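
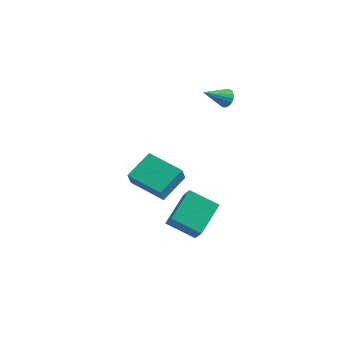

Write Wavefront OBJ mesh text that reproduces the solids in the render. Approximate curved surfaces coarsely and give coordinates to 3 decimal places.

v 3.851 2.993 2.855
v 4.221 2.642 2.955
v 2.929 2.267 3.725
v 4.254 2.799 3.121
v 4.207 2.995 3.234
v 4.089 3.191 3.273
v 3.924 3.347 3.229
v 3.745 3.433 3.111
v 3.586 3.432 2.942
v 3.48 3.344 2.756
v 3.448 3.187 2.59
v 3.495 2.991 2.476
v 3.612 2.795 2.438
v 3.777 2.639 2.482
v 3.957 2.553 2.6
v 4.115 2.554 2.769
v 4.202 -3.587 -1.239
v 2.786 -3.486 -0.642
v 4.598 -2.058 -0.558
v 3.183 -1.957 0.04
v 4.677 -4.263 0
v 3.262 -4.162 0.598
v 5.074 -2.734 0.682
v 3.658 -2.633 1.279
v -0.185 0.82 -2.791
v -0.27 0.581 -1.99
v 0.455 2.278 -2.288
v 0.37 2.039 -1.487
v 1.67 0.021 -2.833
v 1.585 -0.218 -2.032
v 2.31 1.479 -2.33
v 2.225 1.24 -1.529
f 2 1 4
f 2 4 3
f 4 1 5
f 4 5 3
f 5 1 6
f 5 6 3
f 6 1 7
f 6 7 3
f 7 1 8
f 7 8 3
f 8 1 9
f 8 9 3
f 9 1 10
f 9 10 3
f 10 1 11
f 10 11 3
f 11 1 12
f 11 12 3
f 12 1 13
f 12 13 3
f 13 1 14
f 13 14 3
f 14 1 15
f 14 15 3
f 15 1 16
f 15 16 3
f 16 1 2
f 16 2 3
f 18 20 17
f 21 18 17
f 17 20 19
f 19 21 17
f 18 24 20
f 22 18 21
f 22 24 18
f 20 24 19
f 23 21 19
f 19 24 23
f 23 22 21
f 24 22 23
f 26 28 25
f 29 26 25
f 25 28 27
f 27 29 25
f 26 32 28
f 30 26 29
f 30 32 26
f 28 32 27
f 31 29 27
f 27 32 31
f 31 30 29
f 32 30 31



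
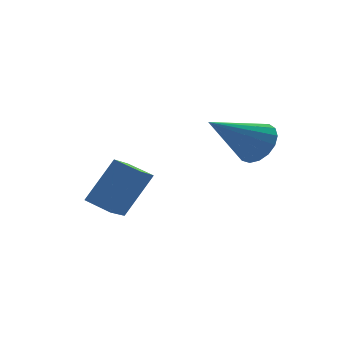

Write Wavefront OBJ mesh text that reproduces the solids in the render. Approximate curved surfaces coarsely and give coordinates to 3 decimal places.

v 2.522 0.566 0.029
v 2.871 0.726 0.602
v 1.138 0.134 0.991
v 2.723 1.01 0.517
v 2.53 1.191 0.321
v 2.335 1.229 0.057
v 2.182 1.115 -0.213
v 2.108 0.876 -0.428
v 2.128 0.565 -0.538
v 2.239 0.255 -0.518
v 2.414 0.015 -0.373
v 2.615 -0.098 -0.136
v 2.793 -0.059 0.139
v 2.91 0.123 0.389
v 2.938 0.407 0.556
v -0.297 3.264 -3.259
v -0.804 2.642 -2.852
v -0.855 3.892 -2.995
v -1.361 3.27 -2.587
v 0.541 3.45 -1.933
v 0.035 2.828 -1.525
v -0.016 4.078 -1.668
v -0.523 3.456 -1.261
f 2 1 4
f 2 4 3
f 4 1 5
f 4 5 3
f 5 1 6
f 5 6 3
f 6 1 7
f 6 7 3
f 7 1 8
f 7 8 3
f 8 1 9
f 8 9 3
f 9 1 10
f 9 10 3
f 10 1 11
f 10 11 3
f 11 1 12
f 11 12 3
f 12 1 13
f 12 13 3
f 13 1 14
f 13 14 3
f 14 1 15
f 14 15 3
f 15 1 2
f 15 2 3
f 17 19 16
f 20 17 16
f 16 19 18
f 18 20 16
f 17 23 19
f 21 17 20
f 21 23 17
f 19 23 18
f 22 20 18
f 18 23 22
f 22 21 20
f 23 21 22



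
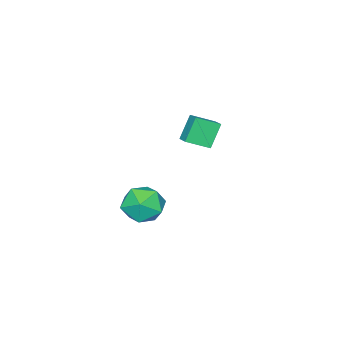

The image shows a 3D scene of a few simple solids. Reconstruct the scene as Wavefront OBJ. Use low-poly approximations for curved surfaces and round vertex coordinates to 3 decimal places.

v 2.037 0.98 2.335
v 2.447 1.588 1.347
v 2.333 -0.748 1.393
v 2.743 -0.14 0.405
v 3.408 -0.152 1.44
v 3.225 0.916 2.022
v 1.555 -0.076 0.718
v 1.372 0.992 1.3
v 2.149 0.936 0.348
v 3.294 0.888 0.794
v 1.486 -0.048 1.946
v 2.631 -0.096 2.392
v -2.952 -1.552 2.56
v -3.804 -1.552 3.891
v -3.878 -0.668 1.968
v -4.729 -0.668 3.299
v -2.451 -0.812 2.881
v -3.302 -0.812 4.212
v -3.376 0.072 2.289
v -4.228 0.072 3.62
f 1 12 6
f 1 6 2
f 1 2 8
f 1 8 11
f 1 11 12
f 2 6 10
f 6 12 5
f 12 11 3
f 11 8 7
f 8 2 9
f 4 10 5
f 4 5 3
f 4 3 7
f 4 7 9
f 4 9 10
f 5 10 6
f 3 5 12
f 7 3 11
f 9 7 8
f 10 9 2
f 14 16 13
f 17 14 13
f 13 16 15
f 15 17 13
f 14 20 16
f 18 14 17
f 18 20 14
f 16 20 15
f 19 17 15
f 15 20 19
f 19 18 17
f 20 18 19



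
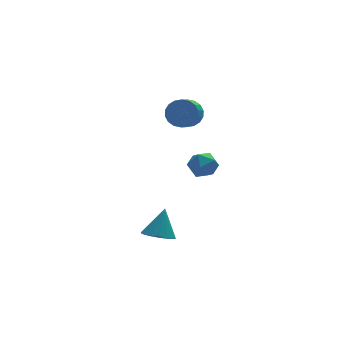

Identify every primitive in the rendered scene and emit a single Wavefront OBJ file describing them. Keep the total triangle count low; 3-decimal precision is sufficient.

v -1.676 -4.042 -1.696
v -1.084 -4.889 -1.575
v -1.024 -3.338 0.036
v -0.803 -4.597 -1.799
v -0.694 -4.196 -2.003
v -0.78 -3.765 -2.146
v -1.043 -3.388 -2.2
v -1.432 -3.14 -2.154
v -1.869 -3.072 -2.018
v -2.267 -3.195 -1.818
v -2.549 -3.486 -1.593
v -2.658 -3.887 -1.39
v -2.572 -4.319 -1.247
v -2.308 -4.696 -1.193
v -1.92 -4.943 -1.238
v -1.483 -5.012 -1.375
v 2.962 4.21 3.196
v 3.521 4.387 4.091
v 2.857 3.506 4.679
v 2.298 3.33 3.784
v 3.156 4.69 4.132
v 2.492 3.809 4.721
v 2.753 4.898 3.988
v 2.089 4.017 4.577
v 2.391 4.97 3.687
v 1.727 4.089 4.276
v 2.142 4.891 3.289
v 1.478 4.011 3.877
v 2.056 4.678 2.872
v 1.391 3.797 3.461
v 2.149 4.372 2.519
v 1.485 3.491 3.108
v 2.403 4.034 2.301
v 1.739 3.153 2.889
v 2.768 3.731 2.259
v 2.104 2.85 2.848
v 3.171 3.523 2.403
v 2.507 2.642 2.992
v 3.533 3.451 2.704
v 2.869 2.57 3.293
v 3.782 3.529 3.103
v 3.118 2.649 3.691
v 3.869 3.743 3.519
v 3.204 2.862 4.108
v 3.775 4.049 3.872
v 3.111 3.168 4.461
v 2.902 2.917 0.121
v 3.71 2.848 -0.597
v 2.75 1.172 0.117
v 3.558 1.103 -0.601
v 3.761 1.419 0.415
v 3.855 2.498 0.418
v 2.605 1.522 -0.898
v 2.699 2.601 -0.895
v 3.527 1.986 -1.226
v 4.241 1.922 -0.415
v 2.219 2.098 -0.065
v 2.933 2.034 0.746
f 2 1 4
f 2 4 3
f 4 1 5
f 4 5 3
f 5 1 6
f 5 6 3
f 6 1 7
f 6 7 3
f 7 1 8
f 7 8 3
f 8 1 9
f 8 9 3
f 9 1 10
f 9 10 3
f 10 1 11
f 10 11 3
f 11 1 12
f 11 12 3
f 12 1 13
f 12 13 3
f 13 1 14
f 13 14 3
f 14 1 15
f 14 15 3
f 15 1 16
f 15 16 3
f 16 1 2
f 16 2 3
f 18 17 21
f 18 21 19
f 19 21 22
f 19 22 20
f 21 17 23
f 21 23 22
f 22 23 24
f 22 24 20
f 23 17 25
f 23 25 24
f 24 25 26
f 24 26 20
f 25 17 27
f 25 27 26
f 26 27 28
f 26 28 20
f 27 17 29
f 27 29 28
f 28 29 30
f 28 30 20
f 29 17 31
f 29 31 30
f 30 31 32
f 30 32 20
f 31 17 33
f 31 33 32
f 32 33 34
f 32 34 20
f 33 17 35
f 33 35 34
f 34 35 36
f 34 36 20
f 35 17 37
f 35 37 36
f 36 37 38
f 36 38 20
f 37 17 39
f 37 39 38
f 38 39 40
f 38 40 20
f 39 17 41
f 39 41 40
f 40 41 42
f 40 42 20
f 41 17 43
f 41 43 42
f 42 43 44
f 42 44 20
f 43 17 45
f 43 45 44
f 44 45 46
f 44 46 20
f 45 17 18
f 45 18 46
f 46 18 19
f 46 19 20
f 47 58 52
f 47 52 48
f 47 48 54
f 47 54 57
f 47 57 58
f 48 52 56
f 52 58 51
f 58 57 49
f 57 54 53
f 54 48 55
f 50 56 51
f 50 51 49
f 50 49 53
f 50 53 55
f 50 55 56
f 51 56 52
f 49 51 58
f 53 49 57
f 55 53 54
f 56 55 48



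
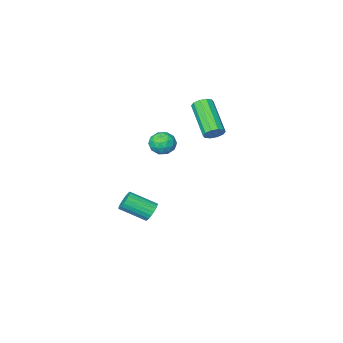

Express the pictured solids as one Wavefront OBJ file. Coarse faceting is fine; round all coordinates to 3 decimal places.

v 1.701 -0.292 -3.149
v 2.048 -0.203 -3.552
v 3.027 -0.959 -2.875
v 2.679 -1.048 -2.471
v 2.089 -0.029 -3.416
v 3.068 -0.785 -2.739
v 2.062 0.1 -3.234
v 3.041 -0.656 -2.557
v 1.973 0.161 -3.037
v 2.952 -0.595 -2.36
v 1.837 0.143 -2.86
v 2.816 -0.612 -2.183
v 1.677 0.051 -2.732
v 2.656 -0.705 -2.055
v 1.521 -0.101 -2.676
v 2.5 -0.857 -1.999
v 1.397 -0.286 -2.702
v 2.376 -1.042 -2.025
v 1.324 -0.472 -2.805
v 2.303 -1.228 -2.128
v 1.317 -0.627 -2.968
v 2.296 -1.383 -2.291
v 1.376 -0.724 -3.162
v 2.355 -1.48 -2.484
v 1.491 -0.746 -3.353
v 2.47 -1.502 -2.676
v 1.643 -0.69 -3.509
v 2.622 -1.446 -2.832
v 1.804 -0.565 -3.603
v 2.783 -1.321 -2.926
v 1.947 -0.393 -3.618
v 2.926 -1.149 -2.941
v 2.553 2.785 2.597
v 3.058 2.397 2.52
v 2.042 2.023 3.08
v 2.547 1.635 3.003
v 2.584 2.134 3.404
v 2.9 2.605 3.106
v 2.2 1.815 2.494
v 2.516 2.286 2.196
v 2.84 1.798 2.456
v 3.077 1.995 3.019
v 2.023 2.425 2.581
v 2.26 2.622 3.144
v 2.851 2.658 2.516
v 2.249 1.762 3.084
v 2.271 2.055 3.32
v 2.568 1.827 3.274
v 2.758 2.78 2.86
v 3.055 2.552 2.815
v 2.776 2.397 3.335
v 2.045 1.868 2.785
v 2.342 1.64 2.74
v 2.532 2.593 2.326
v 2.829 2.365 2.28
v 2.324 2.023 2.265
v 3.019 2.078 2.433
v 2.718 1.63 2.717
v 2.514 1.736 2.418
v 2.7 2.013 2.243
v 3.159 2.194 2.764
v 2.858 1.745 3.048
v 2.88 2.038 3.284
v 3.066 2.316 3.108
v 3.03 1.841 2.726
v 2.242 2.675 2.552
v 1.941 2.226 2.836
v 2.034 2.104 2.492
v 2.22 2.382 2.316
v 2.382 2.79 2.883
v 2.081 2.342 3.167
v 2.4 2.407 3.357
v 2.586 2.684 3.182
v 2.07 2.579 2.874
v -0.366 1.619 2.268
v -0.048 1.352 1.971
v -0.376 -0.225 3.034
v -0.694 0.041 3.332
v 0.12 1.476 2.207
v -0.208 -0.101 3.27
v 0.103 1.655 2.466
v -0.225 0.078 3.53
v -0.094 1.819 2.65
v -0.422 0.242 3.713
v -0.394 1.907 2.688
v -0.722 0.33 3.751
v -0.684 1.885 2.566
v -1.012 0.308 3.629
v -0.852 1.761 2.33
v -1.18 0.184 3.393
v -0.835 1.582 2.07
v -1.163 0.005 3.134
v -0.638 1.418 1.887
v -0.966 -0.159 2.95
v -0.338 1.33 1.849
v -0.666 -0.247 2.912
f 2 1 5
f 2 5 3
f 3 5 6
f 3 6 4
f 5 1 7
f 5 7 6
f 6 7 8
f 6 8 4
f 7 1 9
f 7 9 8
f 8 9 10
f 8 10 4
f 9 1 11
f 9 11 10
f 10 11 12
f 10 12 4
f 11 1 13
f 11 13 12
f 12 13 14
f 12 14 4
f 13 1 15
f 13 15 14
f 14 15 16
f 14 16 4
f 15 1 17
f 15 17 16
f 16 17 18
f 16 18 4
f 17 1 19
f 17 19 18
f 18 19 20
f 18 20 4
f 19 1 21
f 19 21 20
f 20 21 22
f 20 22 4
f 21 1 23
f 21 23 22
f 22 23 24
f 22 24 4
f 23 1 25
f 23 25 24
f 24 25 26
f 24 26 4
f 25 1 27
f 25 27 26
f 26 27 28
f 26 28 4
f 27 1 29
f 27 29 28
f 28 29 30
f 28 30 4
f 29 1 31
f 29 31 30
f 30 31 32
f 30 32 4
f 31 1 2
f 31 2 32
f 32 2 3
f 32 3 4
f 33 70 49
f 70 44 73
f 49 73 38
f 70 73 49
f 33 49 45
f 49 38 50
f 45 50 34
f 49 50 45
f 33 45 54
f 45 34 55
f 54 55 40
f 45 55 54
f 33 54 66
f 54 40 69
f 66 69 43
f 54 69 66
f 33 66 70
f 66 43 74
f 70 74 44
f 66 74 70
f 34 50 61
f 50 38 64
f 61 64 42
f 50 64 61
f 38 73 51
f 73 44 72
f 51 72 37
f 73 72 51
f 44 74 71
f 74 43 67
f 71 67 35
f 74 67 71
f 43 69 68
f 69 40 56
f 68 56 39
f 69 56 68
f 40 55 60
f 55 34 57
f 60 57 41
f 55 57 60
f 36 62 48
f 62 42 63
f 48 63 37
f 62 63 48
f 36 48 46
f 48 37 47
f 46 47 35
f 48 47 46
f 36 46 53
f 46 35 52
f 53 52 39
f 46 52 53
f 36 53 58
f 53 39 59
f 58 59 41
f 53 59 58
f 36 58 62
f 58 41 65
f 62 65 42
f 58 65 62
f 37 63 51
f 63 42 64
f 51 64 38
f 63 64 51
f 35 47 71
f 47 37 72
f 71 72 44
f 47 72 71
f 39 52 68
f 52 35 67
f 68 67 43
f 52 67 68
f 41 59 60
f 59 39 56
f 60 56 40
f 59 56 60
f 42 65 61
f 65 41 57
f 61 57 34
f 65 57 61
f 76 75 79
f 76 79 77
f 77 79 80
f 77 80 78
f 79 75 81
f 79 81 80
f 80 81 82
f 80 82 78
f 81 75 83
f 81 83 82
f 82 83 84
f 82 84 78
f 83 75 85
f 83 85 84
f 84 85 86
f 84 86 78
f 85 75 87
f 85 87 86
f 86 87 88
f 86 88 78
f 87 75 89
f 87 89 88
f 88 89 90
f 88 90 78
f 89 75 91
f 89 91 90
f 90 91 92
f 90 92 78
f 91 75 93
f 91 93 92
f 92 93 94
f 92 94 78
f 93 75 95
f 93 95 94
f 94 95 96
f 94 96 78
f 95 75 76
f 95 76 96
f 96 76 77
f 96 77 78



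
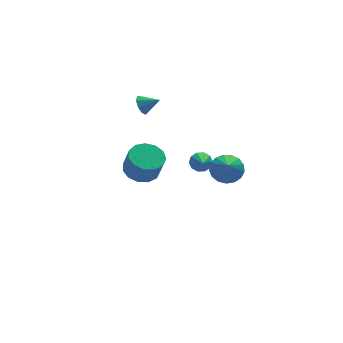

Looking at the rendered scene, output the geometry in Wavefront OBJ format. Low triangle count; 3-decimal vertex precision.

v 3.775 3.04 -1.078
v 4.348 2.832 -1.085
v 3.405 2 -0.302
v 4.312 3.064 -0.79
v 4.071 3.288 -0.606
v 3.717 3.417 -0.602
v 3.385 3.402 -0.779
v 3.202 3.249 -1.071
v 3.238 3.016 -1.366
v 3.479 2.793 -1.551
v 3.833 2.664 -1.555
v 4.165 2.679 -1.377
v 2.134 -3.144 3.421
v 2.843 -3.584 3.323
v 1.866 -3.756 4.219
v 2.945 -3.293 3.58
v 2.862 -2.968 3.802
v 2.612 -2.683 3.936
v 2.252 -2.504 3.952
v 1.865 -2.472 3.847
v 1.54 -2.593 3.644
v 1.351 -2.841 3.391
v 1.341 -3.159 3.144
v 1.513 -3.473 2.961
v 1.827 -3.711 2.883
v 2.212 -3.82 2.929
v 2.578 -3.774 3.087
v 0.892 3.869 3.705
v 1.292 4.122 3.32
v 1.648 3.391 4.175
v 1.24 4.367 3.653
v 1.025 4.38 4.011
v 0.749 4.153 4.225
v 0.539 3.794 4.197
v 0.495 3.469 3.938
v 0.636 3.332 3.57
v 0.898 3.446 3.266
v 1.157 3.758 3.167
v -1.267 -0.857 2.902
v -0.562 -0.284 3.046
v -0.448 -0.729 4.262
v -1.153 -1.303 4.118
v -0.991 -0.025 3.181
v -0.877 -0.471 4.397
v -1.507 -0.031 3.227
v -1.393 -0.476 4.443
v -1.947 -0.299 3.17
v -1.833 -0.744 4.386
v -2.171 -0.744 3.028
v -2.057 -1.19 4.244
v -2.108 -1.225 2.846
v -1.994 -1.671 4.062
v -1.778 -1.59 2.682
v -1.664 -2.035 3.898
v -1.286 -1.722 2.587
v -1.172 -2.167 3.803
v -0.788 -1.579 2.593
v -0.673 -2.024 3.809
v -0.442 -1.207 2.696
v -0.327 -1.653 3.912
v -0.357 -0.724 2.865
v -0.243 -1.17 4.081
f 2 1 4
f 2 4 3
f 4 1 5
f 4 5 3
f 5 1 6
f 5 6 3
f 6 1 7
f 6 7 3
f 7 1 8
f 7 8 3
f 8 1 9
f 8 9 3
f 9 1 10
f 9 10 3
f 10 1 11
f 10 11 3
f 11 1 12
f 11 12 3
f 12 1 2
f 12 2 3
f 14 13 16
f 14 16 15
f 16 13 17
f 16 17 15
f 17 13 18
f 17 18 15
f 18 13 19
f 18 19 15
f 19 13 20
f 19 20 15
f 20 13 21
f 20 21 15
f 21 13 22
f 21 22 15
f 22 13 23
f 22 23 15
f 23 13 24
f 23 24 15
f 24 13 25
f 24 25 15
f 25 13 26
f 25 26 15
f 26 13 27
f 26 27 15
f 27 13 14
f 27 14 15
f 29 28 31
f 29 31 30
f 31 28 32
f 31 32 30
f 32 28 33
f 32 33 30
f 33 28 34
f 33 34 30
f 34 28 35
f 34 35 30
f 35 28 36
f 35 36 30
f 36 28 37
f 36 37 30
f 37 28 38
f 37 38 30
f 38 28 29
f 38 29 30
f 40 39 43
f 40 43 41
f 41 43 44
f 41 44 42
f 43 39 45
f 43 45 44
f 44 45 46
f 44 46 42
f 45 39 47
f 45 47 46
f 46 47 48
f 46 48 42
f 47 39 49
f 47 49 48
f 48 49 50
f 48 50 42
f 49 39 51
f 49 51 50
f 50 51 52
f 50 52 42
f 51 39 53
f 51 53 52
f 52 53 54
f 52 54 42
f 53 39 55
f 53 55 54
f 54 55 56
f 54 56 42
f 55 39 57
f 55 57 56
f 56 57 58
f 56 58 42
f 57 39 59
f 57 59 58
f 58 59 60
f 58 60 42
f 59 39 61
f 59 61 60
f 60 61 62
f 60 62 42
f 61 39 40
f 61 40 62
f 62 40 41
f 62 41 42



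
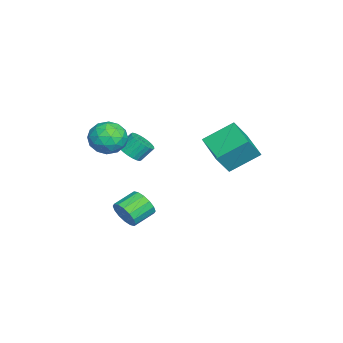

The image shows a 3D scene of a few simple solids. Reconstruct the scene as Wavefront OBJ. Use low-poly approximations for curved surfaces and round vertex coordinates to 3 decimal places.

v -3.523 2.704 1.433
v -4.052 4.238 2.459
v -1.939 3.561 0.969
v -2.468 5.095 1.995
v -2.832 2.105 2.685
v -3.361 3.639 3.711
v -1.248 2.962 2.221
v -1.777 4.496 3.247
v -0.335 -1.453 -1.558
v 0.099 -1.401 -0.829
v -0.771 -0.534 -0.373
v -1.205 -0.587 -1.102
v 0.273 -1.091 -1.087
v -0.597 -0.224 -0.632
v 0.284 -0.877 -1.472
v -0.586 -0.01 -1.016
v 0.129 -0.818 -1.879
v -0.741 0.049 -1.424
v -0.15 -0.93 -2.201
v -1.02 -0.063 -1.746
v -0.478 -1.181 -2.35
v -1.348 -0.314 -1.895
v -0.769 -1.506 -2.287
v -1.639 -0.639 -1.831
v -0.943 -1.816 -2.028
v -1.813 -0.949 -1.573
v -0.954 -2.03 -1.644
v -1.824 -1.163 -1.188
v -0.799 -2.089 -1.236
v -1.669 -1.222 -0.781
v -0.52 -1.977 -0.914
v -1.39 -1.11 -0.459
v -0.192 -1.726 -0.765
v -1.062 -0.859 -0.31
v -3.164 -1.579 1.303
v -2.448 -1.325 1.307
v -2.68 -0.687 2.082
v -3.396 -0.941 2.077
v -2.575 -1.138 1.115
v -2.806 -0.499 1.89
v -2.791 -1.018 0.952
v -3.022 -0.38 1.726
v -3.064 -0.984 0.842
v -3.296 -0.345 1.616
v -3.352 -1.04 0.802
v -3.584 -0.401 1.576
v -3.612 -1.178 0.838
v -3.844 -0.54 1.612
v -3.804 -1.378 0.945
v -4.035 -0.739 1.72
v -3.898 -1.608 1.107
v -4.13 -0.969 1.881
v -3.88 -1.833 1.298
v -4.112 -1.195 2.073
v -3.754 -2.021 1.49
v -3.985 -1.382 2.265
v -3.538 -2.14 1.654
v -3.769 -1.502 2.428
v -3.264 -2.175 1.764
v -3.496 -1.536 2.538
v -2.976 -2.119 1.804
v -3.208 -1.48 2.578
v -2.716 -1.98 1.768
v -2.948 -1.342 2.542
v -2.525 -1.781 1.66
v -2.756 -1.142 2.435
v -2.43 -1.551 1.499
v -2.662 -0.912 2.273
v -0.929 -1.641 3.99
v -0.067 -1.305 3.489
v -0.093 -3.035 4.491
v 0.769 -2.699 3.99
v 0.431 -2.196 4.849
v -0.086 -1.334 4.539
v -0.074 -3.006 3.441
v -0.591 -2.144 3.131
v 0.461 -2.148 3.149
v 0.773 -1.648 4.02
v -0.933 -2.692 3.96
v -0.621 -2.192 4.831
v -0.571 -1.35 3.695
v 0.411 -2.99 4.285
v 0.213 -2.694 4.79
v 0.719 -2.496 4.495
v -0.582 -1.368 4.313
v -0.076 -1.17 4.018
v 0.217 -1.694 4.818
v -0.084 -3.17 3.962
v 0.422 -2.972 3.667
v -0.879 -1.844 3.485
v -0.373 -1.646 3.19
v -0.377 -2.646 3.162
v 0.245 -1.649 3.201
v 0.737 -2.468 3.496
v 0.241 -2.648 3.173
v -0.062 -2.142 2.991
v 0.428 -1.355 3.713
v 0.92 -2.174 4.008
v 0.721 -1.879 4.513
v 0.418 -1.372 4.33
v 0.739 -1.85 3.513
v -1.08 -2.166 3.972
v -0.588 -2.985 4.267
v -0.578 -2.968 3.65
v -0.881 -2.461 3.467
v -0.897 -1.872 4.484
v -0.405 -2.691 4.779
v -0.098 -2.198 4.989
v -0.401 -1.692 4.807
v -0.899 -2.49 4.467
f 2 4 1
f 5 2 1
f 1 4 3
f 3 5 1
f 2 8 4
f 6 2 5
f 6 8 2
f 4 8 3
f 7 5 3
f 3 8 7
f 7 6 5
f 8 6 7
f 10 9 13
f 10 13 11
f 11 13 14
f 11 14 12
f 13 9 15
f 13 15 14
f 14 15 16
f 14 16 12
f 15 9 17
f 15 17 16
f 16 17 18
f 16 18 12
f 17 9 19
f 17 19 18
f 18 19 20
f 18 20 12
f 19 9 21
f 19 21 20
f 20 21 22
f 20 22 12
f 21 9 23
f 21 23 22
f 22 23 24
f 22 24 12
f 23 9 25
f 23 25 24
f 24 25 26
f 24 26 12
f 25 9 27
f 25 27 26
f 26 27 28
f 26 28 12
f 27 9 29
f 27 29 28
f 28 29 30
f 28 30 12
f 29 9 31
f 29 31 30
f 30 31 32
f 30 32 12
f 31 9 33
f 31 33 32
f 32 33 34
f 32 34 12
f 33 9 10
f 33 10 34
f 34 10 11
f 34 11 12
f 36 35 39
f 36 39 37
f 37 39 40
f 37 40 38
f 39 35 41
f 39 41 40
f 40 41 42
f 40 42 38
f 41 35 43
f 41 43 42
f 42 43 44
f 42 44 38
f 43 35 45
f 43 45 44
f 44 45 46
f 44 46 38
f 45 35 47
f 45 47 46
f 46 47 48
f 46 48 38
f 47 35 49
f 47 49 48
f 48 49 50
f 48 50 38
f 49 35 51
f 49 51 50
f 50 51 52
f 50 52 38
f 51 35 53
f 51 53 52
f 52 53 54
f 52 54 38
f 53 35 55
f 53 55 54
f 54 55 56
f 54 56 38
f 55 35 57
f 55 57 56
f 56 57 58
f 56 58 38
f 57 35 59
f 57 59 58
f 58 59 60
f 58 60 38
f 59 35 61
f 59 61 60
f 60 61 62
f 60 62 38
f 61 35 63
f 61 63 62
f 62 63 64
f 62 64 38
f 63 35 65
f 63 65 64
f 64 65 66
f 64 66 38
f 65 35 67
f 65 67 66
f 66 67 68
f 66 68 38
f 67 35 36
f 67 36 68
f 68 36 37
f 68 37 38
f 69 106 85
f 106 80 109
f 85 109 74
f 106 109 85
f 69 85 81
f 85 74 86
f 81 86 70
f 85 86 81
f 69 81 90
f 81 70 91
f 90 91 76
f 81 91 90
f 69 90 102
f 90 76 105
f 102 105 79
f 90 105 102
f 69 102 106
f 102 79 110
f 106 110 80
f 102 110 106
f 70 86 97
f 86 74 100
f 97 100 78
f 86 100 97
f 74 109 87
f 109 80 108
f 87 108 73
f 109 108 87
f 80 110 107
f 110 79 103
f 107 103 71
f 110 103 107
f 79 105 104
f 105 76 92
f 104 92 75
f 105 92 104
f 76 91 96
f 91 70 93
f 96 93 77
f 91 93 96
f 72 98 84
f 98 78 99
f 84 99 73
f 98 99 84
f 72 84 82
f 84 73 83
f 82 83 71
f 84 83 82
f 72 82 89
f 82 71 88
f 89 88 75
f 82 88 89
f 72 89 94
f 89 75 95
f 94 95 77
f 89 95 94
f 72 94 98
f 94 77 101
f 98 101 78
f 94 101 98
f 73 99 87
f 99 78 100
f 87 100 74
f 99 100 87
f 71 83 107
f 83 73 108
f 107 108 80
f 83 108 107
f 75 88 104
f 88 71 103
f 104 103 79
f 88 103 104
f 77 95 96
f 95 75 92
f 96 92 76
f 95 92 96
f 78 101 97
f 101 77 93
f 97 93 70
f 101 93 97



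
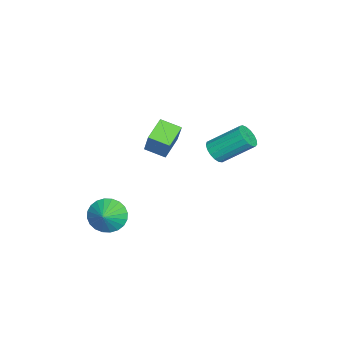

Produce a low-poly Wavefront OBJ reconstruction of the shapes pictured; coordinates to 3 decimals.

v -1.05 0.899 -0.097
v -0.676 1.327 -0.603
v -0.797 3.008 0.732
v -1.17 2.581 1.237
v -1.026 1.373 -0.692
v -1.146 3.054 0.643
v -1.381 1.31 -0.644
v -1.501 2.991 0.69
v -1.661 1.153 -0.472
v -1.781 2.834 0.863
v -1.8 0.938 -0.214
v -1.92 2.619 1.121
v -1.768 0.714 0.071
v -1.888 2.395 1.406
v -1.571 0.533 0.317
v -1.691 2.214 1.652
v -1.255 0.435 0.469
v -1.375 2.117 1.803
v -0.892 0.444 0.49
v -1.012 2.125 1.825
v -0.565 0.557 0.377
v -0.685 2.238 1.712
v -0.349 0.749 0.155
v -0.469 2.43 1.49
v -0.294 0.975 -0.124
v -0.414 2.656 1.21
v -0.412 1.184 -0.398
v -0.532 2.865 0.937
v 3.213 -3.959 -2.459
v 3.697 -4.498 -3.219
v 4.287 -3.981 -1.761
v 3.777 -4.113 -3.331
v 3.772 -3.703 -3.31
v 3.681 -3.333 -3.16
v 3.52 -3.058 -2.902
v 3.312 -2.921 -2.578
v 3.088 -2.941 -2.235
v 2.884 -3.116 -1.926
v 2.73 -3.42 -1.698
v 2.65 -3.806 -1.586
v 2.655 -4.215 -1.607
v 2.745 -4.585 -1.757
v 2.907 -4.86 -2.015
v 3.115 -4.998 -2.34
v 3.338 -4.977 -2.682
v 3.543 -4.802 -2.991
v -4.319 -2.729 -1.168
v -3.648 -2.392 0.28
v -4.101 -1.546 -1.543
v -3.431 -1.209 -0.096
v -2.949 -3.151 -1.704
v -2.279 -2.814 -0.257
v -2.732 -1.968 -2.08
v -2.061 -1.631 -0.632
f 2 1 5
f 2 5 3
f 3 5 6
f 3 6 4
f 5 1 7
f 5 7 6
f 6 7 8
f 6 8 4
f 7 1 9
f 7 9 8
f 8 9 10
f 8 10 4
f 9 1 11
f 9 11 10
f 10 11 12
f 10 12 4
f 11 1 13
f 11 13 12
f 12 13 14
f 12 14 4
f 13 1 15
f 13 15 14
f 14 15 16
f 14 16 4
f 15 1 17
f 15 17 16
f 16 17 18
f 16 18 4
f 17 1 19
f 17 19 18
f 18 19 20
f 18 20 4
f 19 1 21
f 19 21 20
f 20 21 22
f 20 22 4
f 21 1 23
f 21 23 22
f 22 23 24
f 22 24 4
f 23 1 25
f 23 25 24
f 24 25 26
f 24 26 4
f 25 1 27
f 25 27 26
f 26 27 28
f 26 28 4
f 27 1 2
f 27 2 28
f 28 2 3
f 28 3 4
f 30 29 32
f 30 32 31
f 32 29 33
f 32 33 31
f 33 29 34
f 33 34 31
f 34 29 35
f 34 35 31
f 35 29 36
f 35 36 31
f 36 29 37
f 36 37 31
f 37 29 38
f 37 38 31
f 38 29 39
f 38 39 31
f 39 29 40
f 39 40 31
f 40 29 41
f 40 41 31
f 41 29 42
f 41 42 31
f 42 29 43
f 42 43 31
f 43 29 44
f 43 44 31
f 44 29 45
f 44 45 31
f 45 29 46
f 45 46 31
f 46 29 30
f 46 30 31
f 48 50 47
f 51 48 47
f 47 50 49
f 49 51 47
f 48 54 50
f 52 48 51
f 52 54 48
f 50 54 49
f 53 51 49
f 49 54 53
f 53 52 51
f 54 52 53



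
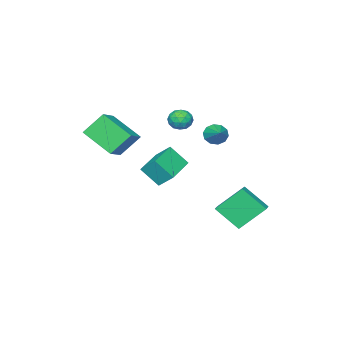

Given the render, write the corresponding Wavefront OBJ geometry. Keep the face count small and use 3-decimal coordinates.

v 2.351 0.582 3.09
v 2.817 0.054 3.128
v 1.503 -0.174 2.992
v 1.969 -0.702 3.03
v 1.842 -0.303 3.597
v 2.365 0.164 3.657
v 1.955 -0.284 2.463
v 2.478 0.183 2.523
v 2.572 -0.48 2.74
v 2.502 -0.493 3.441
v 1.818 0.373 2.679
v 1.748 0.36 3.38
v 2.658 0.384 3.117
v 1.662 -0.504 3.003
v 1.587 -0.27 3.336
v 1.861 -0.58 3.358
v 2.393 0.449 3.429
v 2.667 0.139 3.451
v 2.093 -0.072 3.727
v 1.653 -0.259 2.669
v 1.927 -0.569 2.691
v 2.459 0.46 2.762
v 2.733 0.15 2.784
v 2.227 -0.048 2.393
v 2.788 -0.24 2.911
v 2.29 -0.684 2.854
v 2.281 -0.439 2.521
v 2.589 -0.164 2.556
v 2.747 -0.247 3.323
v 2.249 -0.691 3.266
v 2.174 -0.457 3.599
v 2.482 -0.183 3.635
v 2.603 -0.561 3.095
v 2.071 0.571 2.854
v 1.573 0.127 2.797
v 1.838 0.063 2.485
v 2.146 0.337 2.521
v 2.03 0.564 3.266
v 1.532 0.12 3.209
v 1.731 0.044 3.564
v 2.039 0.319 3.599
v 1.717 0.441 3.025
v 3.004 -4.018 2.478
v 4.267 -3.513 3.133
v 2.835 -2.216 1.413
v 4.098 -1.711 2.068
v 3.882 -4.649 1.272
v 5.145 -4.144 1.927
v 3.713 -2.847 0.207
v 4.976 -2.342 0.862
v -0.597 -0.035 1.126
v -0.158 -0.04 0.594
v 0.177 0.935 1.754
v -0.458 0.252 0.514
v -0.812 0.434 0.667
v -1.083 0.437 0.996
v -1.169 0.26 1.375
v -1.036 -0.029 1.658
v -0.735 -0.321 1.738
v -0.382 -0.503 1.584
v -0.11 -0.507 1.255
v -0.025 -0.33 0.877
v 3.193 -0.819 0.637
v 3.02 0.014 1.411
v 2.771 0.048 -0.391
v 2.598 0.881 0.382
v 5.002 -0.221 0.398
v 4.829 0.612 1.171
v 4.58 0.646 -0.631
v 4.407 1.479 0.143
v -1.448 2.908 -3.596
v -1.036 1.608 -2.392
v -0.705 3.372 -3.35
v -0.293 2.071 -2.146
v -0.387 1.949 -4.994
v 0.025 0.648 -3.79
v 0.356 2.412 -4.748
v 0.768 1.112 -3.544
f 1 38 17
f 38 12 41
f 17 41 6
f 38 41 17
f 1 17 13
f 17 6 18
f 13 18 2
f 17 18 13
f 1 13 22
f 13 2 23
f 22 23 8
f 13 23 22
f 1 22 34
f 22 8 37
f 34 37 11
f 22 37 34
f 1 34 38
f 34 11 42
f 38 42 12
f 34 42 38
f 2 18 29
f 18 6 32
f 29 32 10
f 18 32 29
f 6 41 19
f 41 12 40
f 19 40 5
f 41 40 19
f 12 42 39
f 42 11 35
f 39 35 3
f 42 35 39
f 11 37 36
f 37 8 24
f 36 24 7
f 37 24 36
f 8 23 28
f 23 2 25
f 28 25 9
f 23 25 28
f 4 30 16
f 30 10 31
f 16 31 5
f 30 31 16
f 4 16 14
f 16 5 15
f 14 15 3
f 16 15 14
f 4 14 21
f 14 3 20
f 21 20 7
f 14 20 21
f 4 21 26
f 21 7 27
f 26 27 9
f 21 27 26
f 4 26 30
f 26 9 33
f 30 33 10
f 26 33 30
f 5 31 19
f 31 10 32
f 19 32 6
f 31 32 19
f 3 15 39
f 15 5 40
f 39 40 12
f 15 40 39
f 7 20 36
f 20 3 35
f 36 35 11
f 20 35 36
f 9 27 28
f 27 7 24
f 28 24 8
f 27 24 28
f 10 33 29
f 33 9 25
f 29 25 2
f 33 25 29
f 44 46 43
f 47 44 43
f 43 46 45
f 45 47 43
f 44 50 46
f 48 44 47
f 48 50 44
f 46 50 45
f 49 47 45
f 45 50 49
f 49 48 47
f 50 48 49
f 52 51 54
f 52 54 53
f 54 51 55
f 54 55 53
f 55 51 56
f 55 56 53
f 56 51 57
f 56 57 53
f 57 51 58
f 57 58 53
f 58 51 59
f 58 59 53
f 59 51 60
f 59 60 53
f 60 51 61
f 60 61 53
f 61 51 62
f 61 62 53
f 62 51 52
f 62 52 53
f 64 66 63
f 67 64 63
f 63 66 65
f 65 67 63
f 64 70 66
f 68 64 67
f 68 70 64
f 66 70 65
f 69 67 65
f 65 70 69
f 69 68 67
f 70 68 69
f 72 74 71
f 75 72 71
f 71 74 73
f 73 75 71
f 72 78 74
f 76 72 75
f 76 78 72
f 74 78 73
f 77 75 73
f 73 78 77
f 77 76 75
f 78 76 77



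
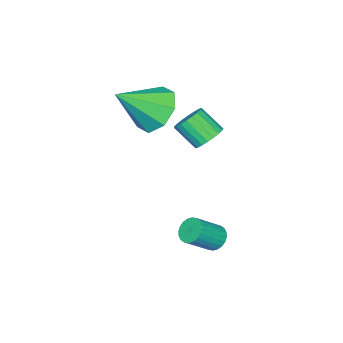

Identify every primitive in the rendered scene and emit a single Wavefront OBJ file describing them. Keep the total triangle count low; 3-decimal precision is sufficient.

v -3.198 1.965 2.091
v -2.72 2.249 2.34
v -2.623 1.439 3.078
v -3.102 1.155 2.829
v -2.913 2.346 2.472
v -2.817 1.536 3.21
v -3.156 2.378 2.538
v -3.06 1.568 3.276
v -3.406 2.337 2.527
v -3.31 1.527 3.265
v -3.621 2.233 2.44
v -3.524 1.423 3.178
v -3.762 2.082 2.293
v -3.665 1.272 3.031
v -3.806 1.911 2.111
v -3.709 1.101 2.849
v -3.744 1.749 1.926
v -3.648 0.939 2.664
v -3.589 1.625 1.769
v -3.492 0.815 2.507
v -3.366 1.559 1.667
v -3.269 0.749 2.405
v -3.114 1.564 1.639
v -3.017 0.754 2.377
v -2.876 1.638 1.69
v -2.779 0.828 2.428
v -2.694 1.768 1.809
v -2.598 0.958 2.547
v -2.6 1.933 1.977
v -2.503 1.123 2.715
v -2.609 2.103 2.165
v -2.512 1.293 2.903
v -2.173 2.946 -1.908
v -1.84 3.297 -2.098
v -0.973 2.905 -1.302
v -1.307 2.554 -1.112
v -1.928 3.403 -1.949
v -1.062 3.011 -1.153
v -2.054 3.439 -1.794
v -1.188 3.047 -0.998
v -2.198 3.401 -1.657
v -1.332 3.009 -0.861
v -2.338 3.293 -1.557
v -1.472 2.901 -0.761
v -2.453 3.132 -1.511
v -1.587 2.74 -0.715
v -2.526 2.943 -1.526
v -1.659 2.551 -0.73
v -2.544 2.755 -1.598
v -1.678 2.362 -0.802
v -2.507 2.595 -1.718
v -1.64 2.203 -0.922
v -2.418 2.489 -1.867
v -1.552 2.097 -1.071
v -2.292 2.453 -2.022
v -1.426 2.061 -1.226
v -2.148 2.491 -2.159
v -1.282 2.099 -1.363
v -2.008 2.599 -2.259
v -1.142 2.207 -1.463
v -1.893 2.76 -2.305
v -1.027 2.368 -1.509
v -1.821 2.949 -2.29
v -0.954 2.557 -1.494
v -1.802 3.138 -2.218
v -0.936 2.745 -1.422
v -3.681 -0.595 2.169
v -2.916 -0.332 1.531
v -2.459 -1.385 3.311
v -3.062 0.223 2.072
v -3.57 0.299 2.67
v -4.144 -0.148 2.974
v -4.446 -0.857 2.807
v -4.301 -1.412 2.267
v -3.792 -1.488 1.669
v -3.219 -1.041 1.365
f 2 1 5
f 2 5 3
f 3 5 6
f 3 6 4
f 5 1 7
f 5 7 6
f 6 7 8
f 6 8 4
f 7 1 9
f 7 9 8
f 8 9 10
f 8 10 4
f 9 1 11
f 9 11 10
f 10 11 12
f 10 12 4
f 11 1 13
f 11 13 12
f 12 13 14
f 12 14 4
f 13 1 15
f 13 15 14
f 14 15 16
f 14 16 4
f 15 1 17
f 15 17 16
f 16 17 18
f 16 18 4
f 17 1 19
f 17 19 18
f 18 19 20
f 18 20 4
f 19 1 21
f 19 21 20
f 20 21 22
f 20 22 4
f 21 1 23
f 21 23 22
f 22 23 24
f 22 24 4
f 23 1 25
f 23 25 24
f 24 25 26
f 24 26 4
f 25 1 27
f 25 27 26
f 26 27 28
f 26 28 4
f 27 1 29
f 27 29 28
f 28 29 30
f 28 30 4
f 29 1 31
f 29 31 30
f 30 31 32
f 30 32 4
f 31 1 2
f 31 2 32
f 32 2 3
f 32 3 4
f 34 33 37
f 34 37 35
f 35 37 38
f 35 38 36
f 37 33 39
f 37 39 38
f 38 39 40
f 38 40 36
f 39 33 41
f 39 41 40
f 40 41 42
f 40 42 36
f 41 33 43
f 41 43 42
f 42 43 44
f 42 44 36
f 43 33 45
f 43 45 44
f 44 45 46
f 44 46 36
f 45 33 47
f 45 47 46
f 46 47 48
f 46 48 36
f 47 33 49
f 47 49 48
f 48 49 50
f 48 50 36
f 49 33 51
f 49 51 50
f 50 51 52
f 50 52 36
f 51 33 53
f 51 53 52
f 52 53 54
f 52 54 36
f 53 33 55
f 53 55 54
f 54 55 56
f 54 56 36
f 55 33 57
f 55 57 56
f 56 57 58
f 56 58 36
f 57 33 59
f 57 59 58
f 58 59 60
f 58 60 36
f 59 33 61
f 59 61 60
f 60 61 62
f 60 62 36
f 61 33 63
f 61 63 62
f 62 63 64
f 62 64 36
f 63 33 65
f 63 65 64
f 64 65 66
f 64 66 36
f 65 33 34
f 65 34 66
f 66 34 35
f 66 35 36
f 68 67 70
f 68 70 69
f 70 67 71
f 70 71 69
f 71 67 72
f 71 72 69
f 72 67 73
f 72 73 69
f 73 67 74
f 73 74 69
f 74 67 75
f 74 75 69
f 75 67 76
f 75 76 69
f 76 67 68
f 76 68 69



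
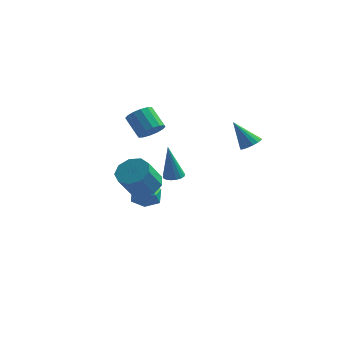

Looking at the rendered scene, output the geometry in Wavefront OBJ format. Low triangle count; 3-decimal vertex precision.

v -0.077 -0.441 -0.043
v 0.266 -0.881 -0.088
v -0.243 -0.779 2.023
v 0.431 -0.675 -0.041
v 0.48 -0.415 0.006
v 0.401 -0.162 0.041
v 0.212 0.028 0.057
v -0.043 0.111 0.05
v -0.306 0.067 0.022
v -0.516 -0.093 -0.021
v -0.626 -0.333 -0.069
v -0.611 -0.597 -0.111
v -0.473 -0.825 -0.138
v -0.245 -0.966 -0.142
v 0.022 -0.986 -0.124
v -0.439 -2.876 0.246
v 0.485 -2.905 0.343
v 0.324 -3.934 1.57
v -0.601 -3.904 1.474
v 0.244 -2.439 0.702
v 0.082 -3.468 1.93
v -0.317 -2.177 0.848
v -0.479 -3.206 2.075
v -0.936 -2.242 0.712
v -1.097 -3.271 1.94
v -1.322 -2.603 0.358
v -1.483 -3.632 1.586
v -1.295 -3.092 -0.048
v -1.456 -4.121 1.18
v -0.868 -3.48 -0.316
v -1.029 -4.509 0.911
v -0.24 -3.585 -0.322
v -0.402 -4.613 0.906
v 0.294 -3.358 -0.062
v 0.133 -4.387 1.166
v -2.306 1.535 1.957
v -1.703 1.774 2.409
v -2.611 2.165 3.414
v -3.214 1.925 2.963
v -1.807 2.102 2.188
v -2.715 2.493 3.193
v -2.044 2.278 1.905
v -2.952 2.669 2.91
v -2.352 2.255 1.636
v -3.26 2.646 2.642
v -2.647 2.039 1.454
v -3.555 2.43 2.459
v -2.851 1.688 1.406
v -3.759 2.078 2.411
v -2.909 1.295 1.506
v -3.817 1.686 2.511
v -2.805 0.967 1.727
v -3.713 1.358 2.732
v -2.568 0.791 2.01
v -3.476 1.182 3.015
v -2.26 0.814 2.278
v -3.168 1.205 3.284
v -1.965 1.03 2.461
v -2.873 1.421 3.466
v -1.761 1.382 2.509
v -2.669 1.772 3.514
v -2.213 -0.367 -1.824
v -1.79 -0.067 -1.097
v -1.19 -1.373 -2.003
v -0.767 -1.073 -1.276
v -1.553 -1.49 -1.195
v -2.185 -0.868 -1.084
v -0.795 -0.572 -2.016
v -1.427 0.05 -1.905
v -0.913 -0.193 -1.215
v -1.382 -0.76 -0.708
v -1.598 -0.68 -2.392
v -2.067 -1.247 -1.885
v 3.897 -0.075 2.687
v 4.236 -0.566 2.855
v 3.003 -0.225 4.053
v 4.381 -0.336 2.975
v 4.414 -0.046 3.028
v 4.329 0.237 3.003
v 4.145 0.449 2.906
v 3.904 0.54 2.759
v 3.662 0.491 2.595
v 3.473 0.312 2.452
v 3.382 0.044 2.363
v 3.409 -0.251 2.348
v 3.547 -0.506 2.411
v 3.766 -0.662 2.537
v 4.015 -0.684 2.697
f 2 1 4
f 2 4 3
f 4 1 5
f 4 5 3
f 5 1 6
f 5 6 3
f 6 1 7
f 6 7 3
f 7 1 8
f 7 8 3
f 8 1 9
f 8 9 3
f 9 1 10
f 9 10 3
f 10 1 11
f 10 11 3
f 11 1 12
f 11 12 3
f 12 1 13
f 12 13 3
f 13 1 14
f 13 14 3
f 14 1 15
f 14 15 3
f 15 1 2
f 15 2 3
f 17 16 20
f 17 20 18
f 18 20 21
f 18 21 19
f 20 16 22
f 20 22 21
f 21 22 23
f 21 23 19
f 22 16 24
f 22 24 23
f 23 24 25
f 23 25 19
f 24 16 26
f 24 26 25
f 25 26 27
f 25 27 19
f 26 16 28
f 26 28 27
f 27 28 29
f 27 29 19
f 28 16 30
f 28 30 29
f 29 30 31
f 29 31 19
f 30 16 32
f 30 32 31
f 31 32 33
f 31 33 19
f 32 16 34
f 32 34 33
f 33 34 35
f 33 35 19
f 34 16 17
f 34 17 35
f 35 17 18
f 35 18 19
f 37 36 40
f 37 40 38
f 38 40 41
f 38 41 39
f 40 36 42
f 40 42 41
f 41 42 43
f 41 43 39
f 42 36 44
f 42 44 43
f 43 44 45
f 43 45 39
f 44 36 46
f 44 46 45
f 45 46 47
f 45 47 39
f 46 36 48
f 46 48 47
f 47 48 49
f 47 49 39
f 48 36 50
f 48 50 49
f 49 50 51
f 49 51 39
f 50 36 52
f 50 52 51
f 51 52 53
f 51 53 39
f 52 36 54
f 52 54 53
f 53 54 55
f 53 55 39
f 54 36 56
f 54 56 55
f 55 56 57
f 55 57 39
f 56 36 58
f 56 58 57
f 57 58 59
f 57 59 39
f 58 36 60
f 58 60 59
f 59 60 61
f 59 61 39
f 60 36 37
f 60 37 61
f 61 37 38
f 61 38 39
f 62 73 67
f 62 67 63
f 62 63 69
f 62 69 72
f 62 72 73
f 63 67 71
f 67 73 66
f 73 72 64
f 72 69 68
f 69 63 70
f 65 71 66
f 65 66 64
f 65 64 68
f 65 68 70
f 65 70 71
f 66 71 67
f 64 66 73
f 68 64 72
f 70 68 69
f 71 70 63
f 75 74 77
f 75 77 76
f 77 74 78
f 77 78 76
f 78 74 79
f 78 79 76
f 79 74 80
f 79 80 76
f 80 74 81
f 80 81 76
f 81 74 82
f 81 82 76
f 82 74 83
f 82 83 76
f 83 74 84
f 83 84 76
f 84 74 85
f 84 85 76
f 85 74 86
f 85 86 76
f 86 74 87
f 86 87 76
f 87 74 88
f 87 88 76
f 88 74 75
f 88 75 76



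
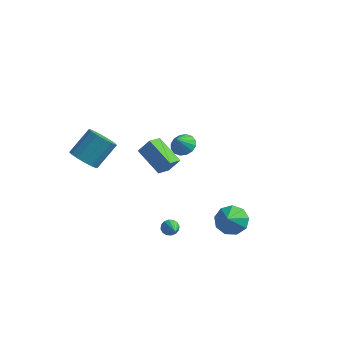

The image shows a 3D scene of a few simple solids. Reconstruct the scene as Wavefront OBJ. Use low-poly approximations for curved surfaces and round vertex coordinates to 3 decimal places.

v -2.535 3.128 -3.21
v -2.725 2.115 -2.799
v -4.289 3.85 -2.241
v -4.479 2.837 -1.83
v -1.881 3.403 -2.23
v -2.071 2.39 -1.819
v -3.635 4.125 -1.261
v -3.825 3.112 -0.85
v -4.208 -4.424 2.776
v -3.406 -4.25 2.24
v -2.811 -2.962 3.548
v -3.612 -3.136 4.084
v -3.751 -3.919 2.071
v -3.156 -2.631 3.379
v -4.219 -3.723 2.091
v -3.624 -2.435 3.399
v -4.684 -3.715 2.295
v -4.088 -2.427 3.603
v -5.021 -3.897 2.627
v -4.425 -2.609 3.935
v -5.14 -4.221 3
v -4.545 -2.932 4.308
v -5.009 -4.598 3.312
v -4.414 -3.31 4.62
v -4.664 -4.929 3.481
v -4.069 -3.641 4.789
v -4.196 -5.125 3.461
v -3.601 -3.837 4.769
v -3.732 -5.133 3.257
v -3.136 -3.845 4.565
v -3.395 -4.951 2.925
v -2.799 -3.663 4.233
v -3.275 -4.628 2.552
v -2.68 -3.339 3.86
v 0.413 -2.68 -2.973
v 0.612 -2.895 -3.451
v 1.347 -3.88 -2.047
v 0.802 -2.689 -3.376
v 0.888 -2.481 -3.193
v 0.847 -2.326 -2.952
v 0.689 -2.267 -2.716
v 0.458 -2.318 -2.549
v 0.215 -2.466 -2.495
v 0.025 -2.671 -2.57
v -0.061 -2.879 -2.753
v -0.02 -3.034 -2.994
v 0.137 -3.094 -3.23
v 0.368 -3.043 -3.397
v 3.636 -1.182 -2.236
v 4.065 -0.482 -1.614
v 3.844 -2.278 -1.144
v 3.369 -0.506 -1.506
v 2.798 -0.847 -1.74
v 2.62 -1.345 -2.206
v 2.917 -1.766 -2.685
v 3.551 -1.915 -2.955
v 4.225 -1.721 -2.888
v 4.623 -1.275 -2.516
v 4.56 -0.785 -2.013
v -0.916 1.823 0.747
v -0.409 1.257 0.439
v -1.064 1.197 1.653
v -0.159 1.52 0.661
v -0.113 1.863 0.906
v -0.282 2.196 1.108
v -0.621 2.429 1.214
v -1.039 2.499 1.195
v -1.424 2.388 1.055
v -1.673 2.126 0.834
v -1.72 1.782 0.589
v -1.551 1.449 0.386
v -1.212 1.217 0.281
v -0.794 1.146 0.3
f 2 4 1
f 5 2 1
f 1 4 3
f 3 5 1
f 2 8 4
f 6 2 5
f 6 8 2
f 4 8 3
f 7 5 3
f 3 8 7
f 7 6 5
f 8 6 7
f 10 9 13
f 10 13 11
f 11 13 14
f 11 14 12
f 13 9 15
f 13 15 14
f 14 15 16
f 14 16 12
f 15 9 17
f 15 17 16
f 16 17 18
f 16 18 12
f 17 9 19
f 17 19 18
f 18 19 20
f 18 20 12
f 19 9 21
f 19 21 20
f 20 21 22
f 20 22 12
f 21 9 23
f 21 23 22
f 22 23 24
f 22 24 12
f 23 9 25
f 23 25 24
f 24 25 26
f 24 26 12
f 25 9 27
f 25 27 26
f 26 27 28
f 26 28 12
f 27 9 29
f 27 29 28
f 28 29 30
f 28 30 12
f 29 9 31
f 29 31 30
f 30 31 32
f 30 32 12
f 31 9 33
f 31 33 32
f 32 33 34
f 32 34 12
f 33 9 10
f 33 10 34
f 34 10 11
f 34 11 12
f 36 35 38
f 36 38 37
f 38 35 39
f 38 39 37
f 39 35 40
f 39 40 37
f 40 35 41
f 40 41 37
f 41 35 42
f 41 42 37
f 42 35 43
f 42 43 37
f 43 35 44
f 43 44 37
f 44 35 45
f 44 45 37
f 45 35 46
f 45 46 37
f 46 35 47
f 46 47 37
f 47 35 48
f 47 48 37
f 48 35 36
f 48 36 37
f 50 49 52
f 50 52 51
f 52 49 53
f 52 53 51
f 53 49 54
f 53 54 51
f 54 49 55
f 54 55 51
f 55 49 56
f 55 56 51
f 56 49 57
f 56 57 51
f 57 49 58
f 57 58 51
f 58 49 59
f 58 59 51
f 59 49 50
f 59 50 51
f 61 60 63
f 61 63 62
f 63 60 64
f 63 64 62
f 64 60 65
f 64 65 62
f 65 60 66
f 65 66 62
f 66 60 67
f 66 67 62
f 67 60 68
f 67 68 62
f 68 60 69
f 68 69 62
f 69 60 70
f 69 70 62
f 70 60 71
f 70 71 62
f 71 60 72
f 71 72 62
f 72 60 73
f 72 73 62
f 73 60 61
f 73 61 62



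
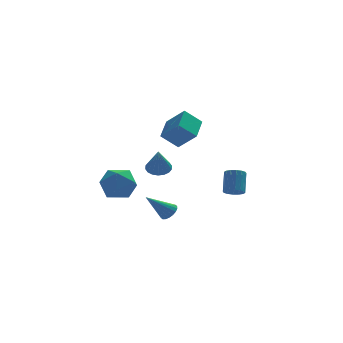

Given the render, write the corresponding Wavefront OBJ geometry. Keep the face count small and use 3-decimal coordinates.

v -0.454 1.96 3.528
v 0.412 1.201 4.55
v 0.115 3.368 4.092
v 0.982 2.609 5.113
v 0.518 1.911 2.667
v 1.385 1.152 3.688
v 1.088 3.319 3.23
v 1.954 2.56 4.252
v -3.783 -1.388 2.474
v -3.072 -0.941 1.71
v -3.588 -3.039 1.69
v -2.877 -2.592 0.926
v -2.56 -2.68 2.013
v -2.681 -1.66 2.497
v -3.979 -2.32 0.903
v -4.1 -1.3 1.387
v -3.193 -1.517 0.739
v -2.316 -1.74 1.425
v -4.344 -2.24 1.975
v -3.467 -2.463 2.661
v -1.018 -0.834 2.28
v -0.6 -0.347 2.583
v -1.162 -1.606 3.72
v -0.889 -0.224 2.62
v -1.203 -0.222 2.59
v -1.481 -0.341 2.498
v -1.667 -0.558 2.363
v -1.725 -0.83 2.212
v -1.643 -1.102 2.074
v -1.437 -1.321 1.977
v -1.148 -1.443 1.94
v -0.833 -1.445 1.97
v -0.555 -1.326 2.062
v -0.369 -1.109 2.197
v -0.312 -0.838 2.348
v -0.394 -0.566 2.486
v -0.495 -0.997 -0.964
v -0.072 -1.04 -0.54
v -1.765 -1.183 0.284
v -0.12 -0.777 -0.55
v -0.243 -0.558 -0.641
v -0.415 -0.426 -0.797
v -0.603 -0.407 -0.985
v -0.77 -0.504 -1.17
v -0.882 -0.699 -1.313
v -0.918 -0.953 -1.388
v -0.87 -1.216 -1.378
v -0.748 -1.435 -1.286
v -0.575 -1.567 -1.131
v -0.387 -1.586 -0.942
v -0.221 -1.489 -0.758
v -0.108 -1.294 -0.615
v 3.768 2.595 -1.23
v 4.275 2.267 -1.091
v 4.52 3.136 0.069
v 4.012 3.465 -0.07
v 4.378 2.5 -1.287
v 4.622 3.369 -0.127
v 4.317 2.758 -1.468
v 4.561 3.627 -0.307
v 4.109 2.973 -1.585
v 4.353 3.842 -0.424
v 3.81 3.086 -1.607
v 4.054 3.955 -0.446
v 3.499 3.068 -1.528
v 3.743 3.937 -0.368
v 3.26 2.924 -1.369
v 3.505 3.793 -0.209
v 3.158 2.691 -1.173
v 3.402 3.56 -0.013
v 3.219 2.433 -0.993
v 3.463 3.302 0.168
v 3.427 2.218 -0.876
v 3.671 3.087 0.285
v 3.726 2.105 -0.854
v 3.97 2.974 0.307
v 4.037 2.123 -0.932
v 4.281 2.992 0.228
f 2 4 1
f 5 2 1
f 1 4 3
f 3 5 1
f 2 8 4
f 6 2 5
f 6 8 2
f 4 8 3
f 7 5 3
f 3 8 7
f 7 6 5
f 8 6 7
f 9 20 14
f 9 14 10
f 9 10 16
f 9 16 19
f 9 19 20
f 10 14 18
f 14 20 13
f 20 19 11
f 19 16 15
f 16 10 17
f 12 18 13
f 12 13 11
f 12 11 15
f 12 15 17
f 12 17 18
f 13 18 14
f 11 13 20
f 15 11 19
f 17 15 16
f 18 17 10
f 22 21 24
f 22 24 23
f 24 21 25
f 24 25 23
f 25 21 26
f 25 26 23
f 26 21 27
f 26 27 23
f 27 21 28
f 27 28 23
f 28 21 29
f 28 29 23
f 29 21 30
f 29 30 23
f 30 21 31
f 30 31 23
f 31 21 32
f 31 32 23
f 32 21 33
f 32 33 23
f 33 21 34
f 33 34 23
f 34 21 35
f 34 35 23
f 35 21 36
f 35 36 23
f 36 21 22
f 36 22 23
f 38 37 40
f 38 40 39
f 40 37 41
f 40 41 39
f 41 37 42
f 41 42 39
f 42 37 43
f 42 43 39
f 43 37 44
f 43 44 39
f 44 37 45
f 44 45 39
f 45 37 46
f 45 46 39
f 46 37 47
f 46 47 39
f 47 37 48
f 47 48 39
f 48 37 49
f 48 49 39
f 49 37 50
f 49 50 39
f 50 37 51
f 50 51 39
f 51 37 52
f 51 52 39
f 52 37 38
f 52 38 39
f 54 53 57
f 54 57 55
f 55 57 58
f 55 58 56
f 57 53 59
f 57 59 58
f 58 59 60
f 58 60 56
f 59 53 61
f 59 61 60
f 60 61 62
f 60 62 56
f 61 53 63
f 61 63 62
f 62 63 64
f 62 64 56
f 63 53 65
f 63 65 64
f 64 65 66
f 64 66 56
f 65 53 67
f 65 67 66
f 66 67 68
f 66 68 56
f 67 53 69
f 67 69 68
f 68 69 70
f 68 70 56
f 69 53 71
f 69 71 70
f 70 71 72
f 70 72 56
f 71 53 73
f 71 73 72
f 72 73 74
f 72 74 56
f 73 53 75
f 73 75 74
f 74 75 76
f 74 76 56
f 75 53 77
f 75 77 76
f 76 77 78
f 76 78 56
f 77 53 54
f 77 54 78
f 78 54 55
f 78 55 56



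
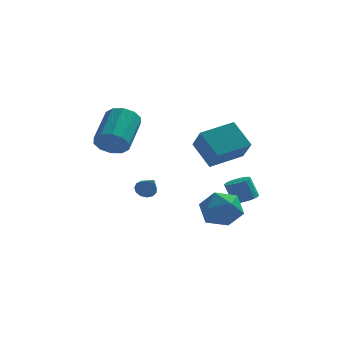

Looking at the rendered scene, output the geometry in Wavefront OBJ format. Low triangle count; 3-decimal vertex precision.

v 1.02 -0.618 -0.484
v 1.842 -0.777 -1.22
v 0.578 -2.363 -0.6
v 1.4 -2.522 -1.336
v 1.641 -2.298 -0.271
v 1.914 -1.22 -0.199
v 0.506 -1.92 -1.621
v 0.779 -0.842 -1.549
v 1.524 -1.582 -1.922
v 2.226 -1.815 -1.088
v 0.194 -1.325 -0.732
v 0.896 -1.558 0.102
v -3.9 1.018 2.181
v -3.34 0.564 2.703
v -2.9 2.348 3.781
v -3.46 2.802 3.259
v -3.055 0.754 2.273
v -2.615 2.538 3.35
v -3.093 1.045 1.807
v -2.653 2.828 2.885
v -3.439 1.325 1.485
v -2.999 3.109 2.562
v -3.961 1.488 1.428
v -3.521 3.272 2.506
v -4.46 1.472 1.659
v -4.02 3.256 2.737
v -4.745 1.282 2.09
v -4.305 3.066 3.167
v -4.707 0.992 2.555
v -4.267 2.775 3.633
v -4.361 0.711 2.878
v -3.921 2.495 3.955
v -3.839 0.548 2.934
v -3.399 2.332 4.012
v 2.328 2.569 -1.853
v 2.946 2.619 -1.627
v 2.53 2.761 -0.521
v 1.912 2.711 -0.747
v 2.876 2.898 -1.689
v 2.461 3.04 -0.583
v 2.698 3.111 -1.784
v 2.282 3.253 -0.678
v 2.446 3.217 -1.892
v 2.031 3.359 -0.786
v 2.171 3.195 -1.992
v 1.756 3.337 -0.886
v 1.927 3.048 -2.065
v 1.512 3.191 -0.959
v 1.762 2.807 -2.096
v 1.347 2.949 -0.99
v 1.71 2.519 -2.079
v 1.294 2.661 -0.973
v 1.779 2.24 -2.017
v 1.364 2.382 -0.911
v 1.958 2.027 -1.922
v 1.542 2.169 -0.816
v 2.209 1.921 -1.814
v 1.794 2.063 -0.708
v 2.484 1.943 -1.714
v 2.069 2.085 -0.608
v 2.728 2.089 -1.641
v 2.313 2.232 -0.535
v 2.893 2.331 -1.61
v 2.478 2.473 -0.504
v -2.422 2.784 -1.347
v -1.912 3.015 -1.36
v -1.978 1.856 -0.413
v -2.072 3.166 -1.134
v -2.343 3.196 -0.976
v -2.64 3.095 -0.935
v -2.867 2.895 -1.026
v -2.953 2.66 -1.218
v -2.87 2.465 -1.452
v -2.645 2.371 -1.652
v -2.349 2.408 -1.756
v -2.077 2.564 -1.73
v -1.913 2.791 -1.582
v 0.626 1.073 0.745
v 0.996 0.004 1.833
v -0.184 1.942 1.876
v 0.186 0.872 2.964
v 2.174 2.008 1.136
v 2.544 0.938 2.224
v 1.364 2.876 2.267
v 1.734 1.807 3.355
f 1 12 6
f 1 6 2
f 1 2 8
f 1 8 11
f 1 11 12
f 2 6 10
f 6 12 5
f 12 11 3
f 11 8 7
f 8 2 9
f 4 10 5
f 4 5 3
f 4 3 7
f 4 7 9
f 4 9 10
f 5 10 6
f 3 5 12
f 7 3 11
f 9 7 8
f 10 9 2
f 14 13 17
f 14 17 15
f 15 17 18
f 15 18 16
f 17 13 19
f 17 19 18
f 18 19 20
f 18 20 16
f 19 13 21
f 19 21 20
f 20 21 22
f 20 22 16
f 21 13 23
f 21 23 22
f 22 23 24
f 22 24 16
f 23 13 25
f 23 25 24
f 24 25 26
f 24 26 16
f 25 13 27
f 25 27 26
f 26 27 28
f 26 28 16
f 27 13 29
f 27 29 28
f 28 29 30
f 28 30 16
f 29 13 31
f 29 31 30
f 30 31 32
f 30 32 16
f 31 13 33
f 31 33 32
f 32 33 34
f 32 34 16
f 33 13 14
f 33 14 34
f 34 14 15
f 34 15 16
f 36 35 39
f 36 39 37
f 37 39 40
f 37 40 38
f 39 35 41
f 39 41 40
f 40 41 42
f 40 42 38
f 41 35 43
f 41 43 42
f 42 43 44
f 42 44 38
f 43 35 45
f 43 45 44
f 44 45 46
f 44 46 38
f 45 35 47
f 45 47 46
f 46 47 48
f 46 48 38
f 47 35 49
f 47 49 48
f 48 49 50
f 48 50 38
f 49 35 51
f 49 51 50
f 50 51 52
f 50 52 38
f 51 35 53
f 51 53 52
f 52 53 54
f 52 54 38
f 53 35 55
f 53 55 54
f 54 55 56
f 54 56 38
f 55 35 57
f 55 57 56
f 56 57 58
f 56 58 38
f 57 35 59
f 57 59 58
f 58 59 60
f 58 60 38
f 59 35 61
f 59 61 60
f 60 61 62
f 60 62 38
f 61 35 63
f 61 63 62
f 62 63 64
f 62 64 38
f 63 35 36
f 63 36 64
f 64 36 37
f 64 37 38
f 66 65 68
f 66 68 67
f 68 65 69
f 68 69 67
f 69 65 70
f 69 70 67
f 70 65 71
f 70 71 67
f 71 65 72
f 71 72 67
f 72 65 73
f 72 73 67
f 73 65 74
f 73 74 67
f 74 65 75
f 74 75 67
f 75 65 76
f 75 76 67
f 76 65 77
f 76 77 67
f 77 65 66
f 77 66 67
f 79 81 78
f 82 79 78
f 78 81 80
f 80 82 78
f 79 85 81
f 83 79 82
f 83 85 79
f 81 85 80
f 84 82 80
f 80 85 84
f 84 83 82
f 85 83 84



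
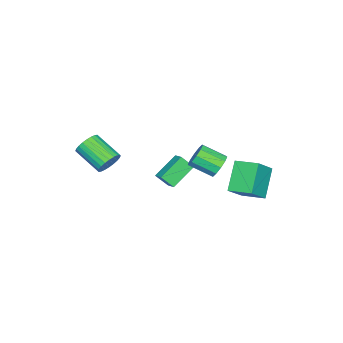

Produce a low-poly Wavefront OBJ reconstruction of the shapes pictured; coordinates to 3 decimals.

v -4.344 2.981 -2.032
v -3.043 2.703 -0.82
v -4.292 4.444 -1.752
v -2.99 4.166 -0.54
v -2.91 3.214 -3.52
v -1.608 2.936 -2.308
v -2.857 4.677 -3.24
v -1.556 4.399 -2.028
v 0.587 0.363 -1.216
v 0.83 -0.297 -0.463
v -0.807 0.907 -0.288
v -0.563 0.247 0.464
v 1.043 0.933 -0.864
v 1.287 0.273 -0.112
v -0.35 1.477 0.063
v -0.107 0.817 0.816
v -0.212 3.068 0.696
v 0.459 2.983 0.269
v 0.743 1.667 0.977
v 0.072 1.752 1.404
v 0.572 3.229 0.683
v 0.855 1.914 1.39
v 0.385 3.414 1.102
v 0.668 2.099 1.809
v -0.03 3.467 1.365
v 0.253 2.152 2.073
v -0.514 3.367 1.374
v -0.231 2.052 2.081
v -0.883 3.153 1.123
v -0.599 1.837 1.831
v -0.995 2.906 0.71
v -0.712 1.591 1.417
v -0.808 2.721 0.291
v -0.525 1.406 0.998
v -0.393 2.668 0.027
v -0.11 1.353 0.735
v 0.091 2.768 0.019
v 0.374 1.453 0.726
v 4.004 -1.389 2.295
v 4.627 -1.305 2.775
v 4.198 -2.867 3.604
v 3.576 -2.951 3.125
v 4.407 -1.16 2.935
v 3.979 -2.722 3.765
v 4.126 -1.049 2.998
v 3.698 -2.611 3.828
v 3.827 -0.99 2.954
v 3.398 -2.553 3.784
v 3.555 -0.992 2.81
v 3.126 -2.555 3.639
v 3.351 -1.055 2.587
v 2.922 -2.617 3.417
v 3.246 -1.168 2.32
v 2.818 -2.73 3.15
v 3.257 -1.315 2.049
v 2.829 -2.877 2.879
v 3.382 -1.473 1.816
v 2.953 -3.035 2.645
v 3.601 -1.618 1.655
v 3.173 -3.18 2.485
v 3.882 -1.729 1.592
v 3.454 -3.291 2.422
v 4.182 -1.787 1.636
v 3.753 -3.35 2.466
v 4.454 -1.785 1.781
v 4.025 -3.348 2.61
v 4.658 -1.723 2.003
v 4.229 -3.285 2.833
v 4.762 -1.61 2.27
v 4.334 -3.172 3.1
v 4.751 -1.463 2.541
v 4.323 -3.025 3.371
f 2 4 1
f 5 2 1
f 1 4 3
f 3 5 1
f 2 8 4
f 6 2 5
f 6 8 2
f 4 8 3
f 7 5 3
f 3 8 7
f 7 6 5
f 8 6 7
f 10 12 9
f 13 10 9
f 9 12 11
f 11 13 9
f 10 16 12
f 14 10 13
f 14 16 10
f 12 16 11
f 15 13 11
f 11 16 15
f 15 14 13
f 16 14 15
f 18 17 21
f 18 21 19
f 19 21 22
f 19 22 20
f 21 17 23
f 21 23 22
f 22 23 24
f 22 24 20
f 23 17 25
f 23 25 24
f 24 25 26
f 24 26 20
f 25 17 27
f 25 27 26
f 26 27 28
f 26 28 20
f 27 17 29
f 27 29 28
f 28 29 30
f 28 30 20
f 29 17 31
f 29 31 30
f 30 31 32
f 30 32 20
f 31 17 33
f 31 33 32
f 32 33 34
f 32 34 20
f 33 17 35
f 33 35 34
f 34 35 36
f 34 36 20
f 35 17 37
f 35 37 36
f 36 37 38
f 36 38 20
f 37 17 18
f 37 18 38
f 38 18 19
f 38 19 20
f 40 39 43
f 40 43 41
f 41 43 44
f 41 44 42
f 43 39 45
f 43 45 44
f 44 45 46
f 44 46 42
f 45 39 47
f 45 47 46
f 46 47 48
f 46 48 42
f 47 39 49
f 47 49 48
f 48 49 50
f 48 50 42
f 49 39 51
f 49 51 50
f 50 51 52
f 50 52 42
f 51 39 53
f 51 53 52
f 52 53 54
f 52 54 42
f 53 39 55
f 53 55 54
f 54 55 56
f 54 56 42
f 55 39 57
f 55 57 56
f 56 57 58
f 56 58 42
f 57 39 59
f 57 59 58
f 58 59 60
f 58 60 42
f 59 39 61
f 59 61 60
f 60 61 62
f 60 62 42
f 61 39 63
f 61 63 62
f 62 63 64
f 62 64 42
f 63 39 65
f 63 65 64
f 64 65 66
f 64 66 42
f 65 39 67
f 65 67 66
f 66 67 68
f 66 68 42
f 67 39 69
f 67 69 68
f 68 69 70
f 68 70 42
f 69 39 71
f 69 71 70
f 70 71 72
f 70 72 42
f 71 39 40
f 71 40 72
f 72 40 41
f 72 41 42



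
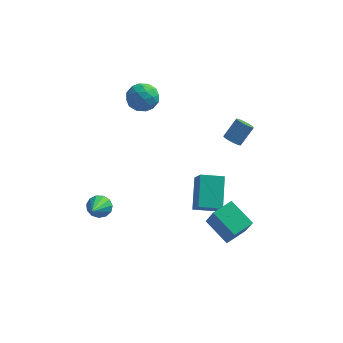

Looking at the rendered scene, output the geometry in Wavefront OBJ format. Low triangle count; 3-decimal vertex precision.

v 3.742 -1.78 -5.131
v 2.442 -0.879 -4.272
v 4.579 -0.783 -4.909
v 3.279 0.117 -4.05
v 4.261 -2.577 -3.51
v 2.961 -1.677 -2.651
v 5.098 -1.581 -3.288
v 3.798 -0.68 -2.429
v -1.915 4.548 1.902
v -1.189 4.083 2.407
v -2.531 3.117 1.473
v -1.805 2.652 1.978
v -2.512 3.158 2.471
v -2.131 4.042 2.736
v -1.589 3.158 1.144
v -1.208 4.042 1.409
v -0.987 3.224 1.939
v -1.558 3.224 2.759
v -2.162 3.976 1.121
v -2.733 3.976 1.941
v -1.498 4.441 2.192
v -2.222 2.759 1.688
v -2.638 3.056 1.977
v -2.211 2.783 2.274
v -2.051 4.417 2.386
v -1.625 4.144 2.683
v -2.403 3.6 2.72
v -2.095 3.056 1.197
v -1.669 2.783 1.494
v -1.509 4.417 1.606
v -1.082 4.144 1.903
v -1.317 3.6 1.16
v -0.953 3.663 2.214
v -1.315 2.822 1.961
v -1.188 3.119 1.471
v -0.964 3.639 1.627
v -1.288 3.663 2.696
v -1.65 2.822 2.443
v -2.066 3.119 2.733
v -1.842 3.639 2.889
v -1.169 3.158 2.42
v -2.07 4.378 1.437
v -2.432 3.537 1.184
v -1.878 3.561 0.991
v -1.654 4.081 1.147
v -2.405 4.378 1.919
v -2.767 3.537 1.666
v -2.756 3.561 2.253
v -2.532 4.081 2.409
v -2.551 4.042 1.46
v -3.288 -1.571 -3.266
v -2.854 -1.911 -3.744
v -3.292 -3.309 -2.034
v -2.605 -1.722 -3.476
v -2.574 -1.485 -3.142
v -2.769 -1.275 -2.847
v -3.129 -1.159 -2.685
v -3.54 -1.175 -2.707
v -3.87 -1.316 -2.907
v -4.016 -1.538 -3.221
v -3.931 -1.771 -3.549
v -3.641 -1.94 -3.788
v -3.24 -1.993 -3.86
v 3.487 1.281 0.999
v 3.981 1.113 0.824
v 4.566 1.812 1.806
v 4.073 1.979 1.981
v 3.956 1.294 0.711
v 4.541 1.992 1.693
v 3.859 1.472 0.641
v 4.444 2.171 1.623
v 3.705 1.621 0.626
v 4.291 2.32 1.609
v 3.519 1.719 0.668
v 4.104 2.418 1.65
v 3.327 1.75 0.76
v 3.913 2.449 1.743
v 3.16 1.709 0.889
v 3.746 2.408 1.871
v 3.043 1.603 1.034
v 3.629 2.302 2.016
v 2.994 1.448 1.174
v 3.579 2.147 2.156
v 3.019 1.268 1.287
v 3.604 1.966 2.269
v 3.116 1.089 1.357
v 3.701 1.788 2.339
v 3.269 0.94 1.371
v 3.855 1.639 2.354
v 3.456 0.842 1.33
v 4.041 1.541 2.312
v 3.647 0.811 1.237
v 4.233 1.51 2.22
v 3.814 0.852 1.109
v 4.4 1.551 2.091
v 3.931 0.958 0.964
v 4.517 1.657 1.946
v 1.911 -0.118 -3.81
v 1.743 1.534 -2.508
v 1.44 0.74 -4.96
v 1.272 2.392 -3.658
v 3.208 0.228 -4.082
v 3.04 1.88 -2.78
v 2.737 1.086 -5.232
v 2.569 2.738 -3.93
f 2 4 1
f 5 2 1
f 1 4 3
f 3 5 1
f 2 8 4
f 6 2 5
f 6 8 2
f 4 8 3
f 7 5 3
f 3 8 7
f 7 6 5
f 8 6 7
f 9 46 25
f 46 20 49
f 25 49 14
f 46 49 25
f 9 25 21
f 25 14 26
f 21 26 10
f 25 26 21
f 9 21 30
f 21 10 31
f 30 31 16
f 21 31 30
f 9 30 42
f 30 16 45
f 42 45 19
f 30 45 42
f 9 42 46
f 42 19 50
f 46 50 20
f 42 50 46
f 10 26 37
f 26 14 40
f 37 40 18
f 26 40 37
f 14 49 27
f 49 20 48
f 27 48 13
f 49 48 27
f 20 50 47
f 50 19 43
f 47 43 11
f 50 43 47
f 19 45 44
f 45 16 32
f 44 32 15
f 45 32 44
f 16 31 36
f 31 10 33
f 36 33 17
f 31 33 36
f 12 38 24
f 38 18 39
f 24 39 13
f 38 39 24
f 12 24 22
f 24 13 23
f 22 23 11
f 24 23 22
f 12 22 29
f 22 11 28
f 29 28 15
f 22 28 29
f 12 29 34
f 29 15 35
f 34 35 17
f 29 35 34
f 12 34 38
f 34 17 41
f 38 41 18
f 34 41 38
f 13 39 27
f 39 18 40
f 27 40 14
f 39 40 27
f 11 23 47
f 23 13 48
f 47 48 20
f 23 48 47
f 15 28 44
f 28 11 43
f 44 43 19
f 28 43 44
f 17 35 36
f 35 15 32
f 36 32 16
f 35 32 36
f 18 41 37
f 41 17 33
f 37 33 10
f 41 33 37
f 52 51 54
f 52 54 53
f 54 51 55
f 54 55 53
f 55 51 56
f 55 56 53
f 56 51 57
f 56 57 53
f 57 51 58
f 57 58 53
f 58 51 59
f 58 59 53
f 59 51 60
f 59 60 53
f 60 51 61
f 60 61 53
f 61 51 62
f 61 62 53
f 62 51 63
f 62 63 53
f 63 51 52
f 63 52 53
f 65 64 68
f 65 68 66
f 66 68 69
f 66 69 67
f 68 64 70
f 68 70 69
f 69 70 71
f 69 71 67
f 70 64 72
f 70 72 71
f 71 72 73
f 71 73 67
f 72 64 74
f 72 74 73
f 73 74 75
f 73 75 67
f 74 64 76
f 74 76 75
f 75 76 77
f 75 77 67
f 76 64 78
f 76 78 77
f 77 78 79
f 77 79 67
f 78 64 80
f 78 80 79
f 79 80 81
f 79 81 67
f 80 64 82
f 80 82 81
f 81 82 83
f 81 83 67
f 82 64 84
f 82 84 83
f 83 84 85
f 83 85 67
f 84 64 86
f 84 86 85
f 85 86 87
f 85 87 67
f 86 64 88
f 86 88 87
f 87 88 89
f 87 89 67
f 88 64 90
f 88 90 89
f 89 90 91
f 89 91 67
f 90 64 92
f 90 92 91
f 91 92 93
f 91 93 67
f 92 64 94
f 92 94 93
f 93 94 95
f 93 95 67
f 94 64 96
f 94 96 95
f 95 96 97
f 95 97 67
f 96 64 65
f 96 65 97
f 97 65 66
f 97 66 67
f 99 101 98
f 102 99 98
f 98 101 100
f 100 102 98
f 99 105 101
f 103 99 102
f 103 105 99
f 101 105 100
f 104 102 100
f 100 105 104
f 104 103 102
f 105 103 104



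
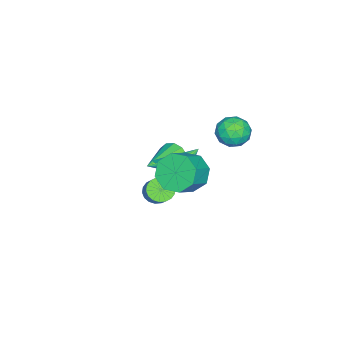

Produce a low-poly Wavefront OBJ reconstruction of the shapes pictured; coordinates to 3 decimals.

v -1.17 -1.535 -2.834
v -0.849 -1.116 -3.338
v -0.168 -0.546 -2.43
v -0.49 -0.965 -1.926
v -1.109 -0.941 -3.253
v -0.428 -0.37 -2.345
v -1.381 -0.883 -3.085
v -0.701 -0.313 -2.177
v -1.612 -0.955 -2.868
v -0.931 -0.384 -1.96
v -1.755 -1.141 -2.643
v -1.074 -0.571 -1.735
v -1.782 -1.406 -2.457
v -1.101 -0.836 -1.549
v -1.688 -1.696 -2.345
v -1.007 -1.126 -1.437
v -1.492 -1.954 -2.33
v -0.811 -1.384 -1.422
v -1.232 -2.13 -2.415
v -0.551 -1.559 -1.507
v -0.959 -2.187 -2.583
v -0.279 -1.617 -1.675
v -0.729 -2.116 -2.8
v -0.048 -1.545 -1.892
v -0.586 -1.929 -3.025
v 0.095 -1.359 -2.117
v -0.559 -1.664 -3.211
v 0.122 -1.094 -2.303
v -0.653 -1.374 -3.323
v 0.028 -0.804 -2.415
v 0.681 0.001 0.592
v 1.049 -0.461 1.484
v -0.801 0.899 1.668
v 1.318 0.022 1.451
v 1.416 0.5 1.187
v 1.317 0.843 0.764
v 1.048 0.961 0.295
v 0.68 0.822 -0.095
v 0.312 0.462 -0.301
v 0.043 -0.021 -0.268
v -0.055 -0.498 -0.004
v 0.044 -0.842 0.419
v 0.314 -0.96 0.888
v 0.682 -0.82 1.278
v 2.107 1.796 2.516
v 2.709 2.294 1.756
v 3.796 2.121 2.503
v 3.193 1.624 3.264
v 2.405 2.827 2.321
v 3.491 2.654 3.069
v 1.926 2.756 3.001
v 3.013 2.583 3.748
v 1.553 2.123 3.396
v 2.64 1.951 4.144
v 1.504 1.299 3.277
v 2.591 1.126 4.024
v 1.809 0.766 2.711
v 2.895 0.593 3.459
v 2.287 0.837 2.032
v 3.374 0.664 2.779
v 2.66 1.469 1.636
v 3.747 1.297 2.384
v -2.721 2.506 1.343
v -2.181 1.716 1.327
v -3.939 1.664 1.793
v -3.399 0.874 1.777
v -3.244 1.547 2.44
v -2.491 2.067 2.161
v -3.629 1.313 0.959
v -2.876 1.833 0.68
v -2.742 0.979 1.09
v -2.504 1.124 2.005
v -3.616 2.256 1.115
v -3.378 2.401 2.03
v -2.344 2.185 1.295
v -3.776 1.195 1.825
v -3.685 1.591 2.214
v -3.368 1.126 2.205
v -2.526 2.391 1.786
v -2.209 1.927 1.777
v -2.834 1.828 2.431
v -3.911 1.453 1.343
v -3.594 0.989 1.334
v -2.752 2.254 0.915
v -2.435 1.789 0.906
v -3.286 1.552 0.689
v -2.356 1.287 1.147
v -3.073 0.792 1.411
v -3.208 1.05 0.93
v -2.765 1.356 0.767
v -2.216 1.372 1.685
v -2.933 0.877 1.95
v -2.842 1.273 2.339
v -2.399 1.579 2.175
v -2.546 0.939 1.545
v -3.187 2.503 1.17
v -3.904 2.008 1.435
v -3.721 1.801 0.945
v -3.278 2.107 0.781
v -3.047 2.588 1.709
v -3.764 2.093 1.973
v -3.355 2.024 2.353
v -2.912 2.33 2.19
v -3.574 2.441 1.575
v -3.882 -1.957 -2.442
v -3.526 -1.607 -3.239
v -1.918 -2.443 -1.778
v -3.544 -1.205 -2.894
v -3.668 -1.042 -2.406
v -3.861 -1.17 -1.929
v -4.061 -1.547 -1.615
v -4.203 -2.055 -1.564
v -4.244 -2.531 -1.792
v -4.17 -2.825 -2.226
v -4.005 -2.844 -2.729
v -3.8 -2.581 -3.141
v -3.622 -2.12 -3.331
f 2 1 5
f 2 5 3
f 3 5 6
f 3 6 4
f 5 1 7
f 5 7 6
f 6 7 8
f 6 8 4
f 7 1 9
f 7 9 8
f 8 9 10
f 8 10 4
f 9 1 11
f 9 11 10
f 10 11 12
f 10 12 4
f 11 1 13
f 11 13 12
f 12 13 14
f 12 14 4
f 13 1 15
f 13 15 14
f 14 15 16
f 14 16 4
f 15 1 17
f 15 17 16
f 16 17 18
f 16 18 4
f 17 1 19
f 17 19 18
f 18 19 20
f 18 20 4
f 19 1 21
f 19 21 20
f 20 21 22
f 20 22 4
f 21 1 23
f 21 23 22
f 22 23 24
f 22 24 4
f 23 1 25
f 23 25 24
f 24 25 26
f 24 26 4
f 25 1 27
f 25 27 26
f 26 27 28
f 26 28 4
f 27 1 29
f 27 29 28
f 28 29 30
f 28 30 4
f 29 1 2
f 29 2 30
f 30 2 3
f 30 3 4
f 32 31 34
f 32 34 33
f 34 31 35
f 34 35 33
f 35 31 36
f 35 36 33
f 36 31 37
f 36 37 33
f 37 31 38
f 37 38 33
f 38 31 39
f 38 39 33
f 39 31 40
f 39 40 33
f 40 31 41
f 40 41 33
f 41 31 42
f 41 42 33
f 42 31 43
f 42 43 33
f 43 31 44
f 43 44 33
f 44 31 32
f 44 32 33
f 46 45 49
f 46 49 47
f 47 49 50
f 47 50 48
f 49 45 51
f 49 51 50
f 50 51 52
f 50 52 48
f 51 45 53
f 51 53 52
f 52 53 54
f 52 54 48
f 53 45 55
f 53 55 54
f 54 55 56
f 54 56 48
f 55 45 57
f 55 57 56
f 56 57 58
f 56 58 48
f 57 45 59
f 57 59 58
f 58 59 60
f 58 60 48
f 59 45 61
f 59 61 60
f 60 61 62
f 60 62 48
f 61 45 46
f 61 46 62
f 62 46 47
f 62 47 48
f 63 100 79
f 100 74 103
f 79 103 68
f 100 103 79
f 63 79 75
f 79 68 80
f 75 80 64
f 79 80 75
f 63 75 84
f 75 64 85
f 84 85 70
f 75 85 84
f 63 84 96
f 84 70 99
f 96 99 73
f 84 99 96
f 63 96 100
f 96 73 104
f 100 104 74
f 96 104 100
f 64 80 91
f 80 68 94
f 91 94 72
f 80 94 91
f 68 103 81
f 103 74 102
f 81 102 67
f 103 102 81
f 74 104 101
f 104 73 97
f 101 97 65
f 104 97 101
f 73 99 98
f 99 70 86
f 98 86 69
f 99 86 98
f 70 85 90
f 85 64 87
f 90 87 71
f 85 87 90
f 66 92 78
f 92 72 93
f 78 93 67
f 92 93 78
f 66 78 76
f 78 67 77
f 76 77 65
f 78 77 76
f 66 76 83
f 76 65 82
f 83 82 69
f 76 82 83
f 66 83 88
f 83 69 89
f 88 89 71
f 83 89 88
f 66 88 92
f 88 71 95
f 92 95 72
f 88 95 92
f 67 93 81
f 93 72 94
f 81 94 68
f 93 94 81
f 65 77 101
f 77 67 102
f 101 102 74
f 77 102 101
f 69 82 98
f 82 65 97
f 98 97 73
f 82 97 98
f 71 89 90
f 89 69 86
f 90 86 70
f 89 86 90
f 72 95 91
f 95 71 87
f 91 87 64
f 95 87 91
f 106 105 108
f 106 108 107
f 108 105 109
f 108 109 107
f 109 105 110
f 109 110 107
f 110 105 111
f 110 111 107
f 111 105 112
f 111 112 107
f 112 105 113
f 112 113 107
f 113 105 114
f 113 114 107
f 114 105 115
f 114 115 107
f 115 105 116
f 115 116 107
f 116 105 117
f 116 117 107
f 117 105 106
f 117 106 107



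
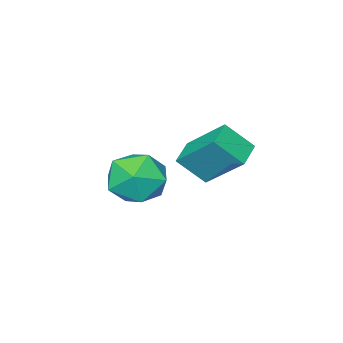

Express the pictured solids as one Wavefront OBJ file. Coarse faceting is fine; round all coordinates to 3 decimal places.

v -0.501 -1.942 -1.867
v 0.224 -2.722 -0.839
v -0.898 -0.403 -0.419
v -0.173 -1.183 0.609
v 0.513 -1.397 -2.169
v 1.238 -2.177 -1.141
v 0.116 0.142 -0.721
v 0.841 -0.638 0.307
v 3.103 -0.784 -1.54
v 4.265 -0.439 -1.279
v 3.195 -2.181 -0.101
v 4.357 -1.836 0.16
v 3.411 -1.077 0.422
v 3.354 -0.214 -0.467
v 4.106 -2.406 -0.913
v 4.049 -1.543 -1.802
v 4.885 -1.441 -0.891
v 4.456 -0.62 -0.066
v 3.004 -2 -1.314
v 2.575 -1.179 -0.489
f 2 4 1
f 5 2 1
f 1 4 3
f 3 5 1
f 2 8 4
f 6 2 5
f 6 8 2
f 4 8 3
f 7 5 3
f 3 8 7
f 7 6 5
f 8 6 7
f 9 20 14
f 9 14 10
f 9 10 16
f 9 16 19
f 9 19 20
f 10 14 18
f 14 20 13
f 20 19 11
f 19 16 15
f 16 10 17
f 12 18 13
f 12 13 11
f 12 11 15
f 12 15 17
f 12 17 18
f 13 18 14
f 11 13 20
f 15 11 19
f 17 15 16
f 18 17 10

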